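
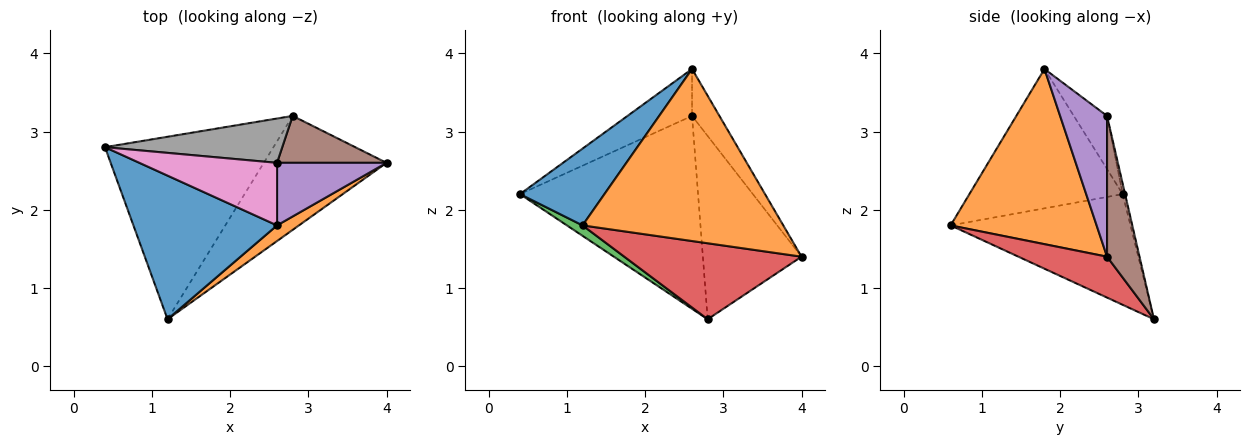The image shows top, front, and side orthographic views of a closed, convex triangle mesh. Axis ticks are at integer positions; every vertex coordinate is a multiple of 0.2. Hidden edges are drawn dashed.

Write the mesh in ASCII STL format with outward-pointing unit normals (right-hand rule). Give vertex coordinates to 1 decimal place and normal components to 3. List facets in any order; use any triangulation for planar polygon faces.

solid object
 facet normal -0.650 -0.358 0.670
  outer loop
   vertex 2.6 1.8 3.8
   vertex 0.4 2.8 2.2
   vertex 1.2 0.6 1.8
  endloop
 endfacet
 facet normal 0.587 -0.807 0.073
  outer loop
   vertex 2.6 1.8 3.8
   vertex 1.2 0.6 1.8
   vertex 4.0 2.6 1.4
  endloop
 endfacet
 facet normal -0.549 -0.048 -0.835
  outer loop
   vertex 2.8 3.2 0.6
   vertex 1.2 0.6 1.8
   vertex 0.4 2.8 2.2
  endloop
 endfacet
 facet normal 0.267 -0.535 -0.802
  outer loop
   vertex 2.8 3.2 0.6
   vertex 4.0 2.6 1.4
   vertex 1.2 0.6 1.8
  endloop
 endfacet
 facet normal 0.717 0.418 0.558
  outer loop
   vertex 2.6 2.6 3.2
   vertex 2.6 1.8 3.8
   vertex 4.0 2.6 1.4
  endloop
 endfacet
 facet normal 0.304 0.923 0.236
  outer loop
   vertex 2.6 2.6 3.2
   vertex 4.0 2.6 1.4
   vertex 2.8 3.2 0.6
  endloop
 endfacet
 facet normal -0.295 0.573 0.764
  outer loop
   vertex 2.6 2.6 3.2
   vertex 0.4 2.8 2.2
   vertex 2.6 1.8 3.8
  endloop
 endfacet
 facet normal -0.013 0.975 0.224
  outer loop
   vertex 2.6 2.6 3.2
   vertex 2.8 3.2 0.6
   vertex 0.4 2.8 2.2
  endloop
 endfacet
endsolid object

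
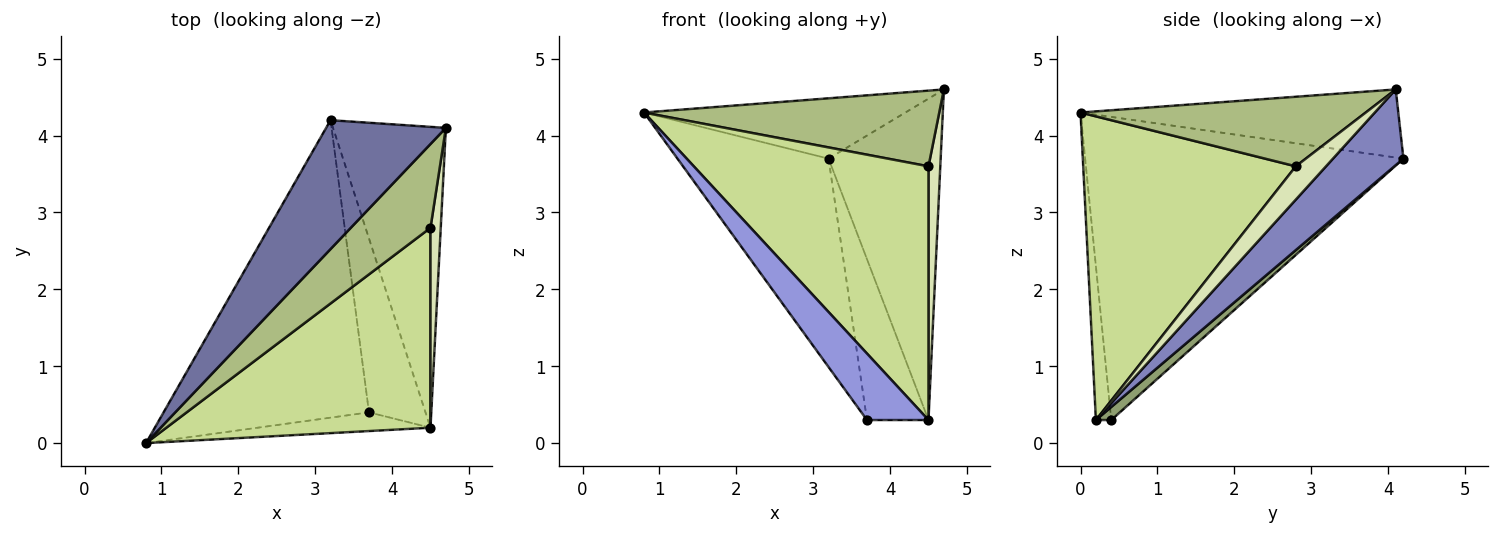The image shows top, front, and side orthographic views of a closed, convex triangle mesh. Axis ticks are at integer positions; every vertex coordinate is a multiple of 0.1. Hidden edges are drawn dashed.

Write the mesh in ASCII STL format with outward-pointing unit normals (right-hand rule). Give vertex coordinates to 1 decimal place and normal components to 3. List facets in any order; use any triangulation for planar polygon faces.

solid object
 facet normal -0.458 0.377 0.805
  outer loop
   vertex 3.2 4.2 3.7
   vertex 0.8 0.0 4.3
   vertex 4.7 4.1 4.6
  endloop
 endfacet
 facet normal 0.417 0.664 -0.621
  outer loop
   vertex 3.2 4.2 3.7
   vertex 4.7 4.1 4.6
   vertex 4.5 0.2 0.3
  endloop
 endfacet
 facet normal -0.234 -0.936 -0.263
  outer loop
   vertex 3.7 0.4 0.3
   vertex 4.5 0.2 0.3
   vertex 0.8 0.0 4.3
  endloop
 endfacet
 facet normal -0.771 0.366 -0.522
  outer loop
   vertex 3.7 0.4 0.3
   vertex 0.8 0.0 4.3
   vertex 3.2 4.2 3.7
  endloop
 endfacet
 facet normal 0.167 0.670 -0.724
  outer loop
   vertex 3.7 0.4 0.3
   vertex 3.2 4.2 3.7
   vertex 4.5 0.2 0.3
  endloop
 endfacet
 facet normal 0.544 -0.563 0.623
  outer loop
   vertex 4.5 2.8 3.6
   vertex 4.7 4.1 4.6
   vertex 0.8 0.0 4.3
  endloop
 endfacet
 facet normal 0.580 -0.640 0.504
  outer loop
   vertex 4.5 2.8 3.6
   vertex 0.8 0.0 4.3
   vertex 4.5 0.2 0.3
  endloop
 endfacet
 facet normal 0.895 -0.350 0.276
  outer loop
   vertex 4.5 2.8 3.6
   vertex 4.5 0.2 0.3
   vertex 4.7 4.1 4.6
  endloop
 endfacet
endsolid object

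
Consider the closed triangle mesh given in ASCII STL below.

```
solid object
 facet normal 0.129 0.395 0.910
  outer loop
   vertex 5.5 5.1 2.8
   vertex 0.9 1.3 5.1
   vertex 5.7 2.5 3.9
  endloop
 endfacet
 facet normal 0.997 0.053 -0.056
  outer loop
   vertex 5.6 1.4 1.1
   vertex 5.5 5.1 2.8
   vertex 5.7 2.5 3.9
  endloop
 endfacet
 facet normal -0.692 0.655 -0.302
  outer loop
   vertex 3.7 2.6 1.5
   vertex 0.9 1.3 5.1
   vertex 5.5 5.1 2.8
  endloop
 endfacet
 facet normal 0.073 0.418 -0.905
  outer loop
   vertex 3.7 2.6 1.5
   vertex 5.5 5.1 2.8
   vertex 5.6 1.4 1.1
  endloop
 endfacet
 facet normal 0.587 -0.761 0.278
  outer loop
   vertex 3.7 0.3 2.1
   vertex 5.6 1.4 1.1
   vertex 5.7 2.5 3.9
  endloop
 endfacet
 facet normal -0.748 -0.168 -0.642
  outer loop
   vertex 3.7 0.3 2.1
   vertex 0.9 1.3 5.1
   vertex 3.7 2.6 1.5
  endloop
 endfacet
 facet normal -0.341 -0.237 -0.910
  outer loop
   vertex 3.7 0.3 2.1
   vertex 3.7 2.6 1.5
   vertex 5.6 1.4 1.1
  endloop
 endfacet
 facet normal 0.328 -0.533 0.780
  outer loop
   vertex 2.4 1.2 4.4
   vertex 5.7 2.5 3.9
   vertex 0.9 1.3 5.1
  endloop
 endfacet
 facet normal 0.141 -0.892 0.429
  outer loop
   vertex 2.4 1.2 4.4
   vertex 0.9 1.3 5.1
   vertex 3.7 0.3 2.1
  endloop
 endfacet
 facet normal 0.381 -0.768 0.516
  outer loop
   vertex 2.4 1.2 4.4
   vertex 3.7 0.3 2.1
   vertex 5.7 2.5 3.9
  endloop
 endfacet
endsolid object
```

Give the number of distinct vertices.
7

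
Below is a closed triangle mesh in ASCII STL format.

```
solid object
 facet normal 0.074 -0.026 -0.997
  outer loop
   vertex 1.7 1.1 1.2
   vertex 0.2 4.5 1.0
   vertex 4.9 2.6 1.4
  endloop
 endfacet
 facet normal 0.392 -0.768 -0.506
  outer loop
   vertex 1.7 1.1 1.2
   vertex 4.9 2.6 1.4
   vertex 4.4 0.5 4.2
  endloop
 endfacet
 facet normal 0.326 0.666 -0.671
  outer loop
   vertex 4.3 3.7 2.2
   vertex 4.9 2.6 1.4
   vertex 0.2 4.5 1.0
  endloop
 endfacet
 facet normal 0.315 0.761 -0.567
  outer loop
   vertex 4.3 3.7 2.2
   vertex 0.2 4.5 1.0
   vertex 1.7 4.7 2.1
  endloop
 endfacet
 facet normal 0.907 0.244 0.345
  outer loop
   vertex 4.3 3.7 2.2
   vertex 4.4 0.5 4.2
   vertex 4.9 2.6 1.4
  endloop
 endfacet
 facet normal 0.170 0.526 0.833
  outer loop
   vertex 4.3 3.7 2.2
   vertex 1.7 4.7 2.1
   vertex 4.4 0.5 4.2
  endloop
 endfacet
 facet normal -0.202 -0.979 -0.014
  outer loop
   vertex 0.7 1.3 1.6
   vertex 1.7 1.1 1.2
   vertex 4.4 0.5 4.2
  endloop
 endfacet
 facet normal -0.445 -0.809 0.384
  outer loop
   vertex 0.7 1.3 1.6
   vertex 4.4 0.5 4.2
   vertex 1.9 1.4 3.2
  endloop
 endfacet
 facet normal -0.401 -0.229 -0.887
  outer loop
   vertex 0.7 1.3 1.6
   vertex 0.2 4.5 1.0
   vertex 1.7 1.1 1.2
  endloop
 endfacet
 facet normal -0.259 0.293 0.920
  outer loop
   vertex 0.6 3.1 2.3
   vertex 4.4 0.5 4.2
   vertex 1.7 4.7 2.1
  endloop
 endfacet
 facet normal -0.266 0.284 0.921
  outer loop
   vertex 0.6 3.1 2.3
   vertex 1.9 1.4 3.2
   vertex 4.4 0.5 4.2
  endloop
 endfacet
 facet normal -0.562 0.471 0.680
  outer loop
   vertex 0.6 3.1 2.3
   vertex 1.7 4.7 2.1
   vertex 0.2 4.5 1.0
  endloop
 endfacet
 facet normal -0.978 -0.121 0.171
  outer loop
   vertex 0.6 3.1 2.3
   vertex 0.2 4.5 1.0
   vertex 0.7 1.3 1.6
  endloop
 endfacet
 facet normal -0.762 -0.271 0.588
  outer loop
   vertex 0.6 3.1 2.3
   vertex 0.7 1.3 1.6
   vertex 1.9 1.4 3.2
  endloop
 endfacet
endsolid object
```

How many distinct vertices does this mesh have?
9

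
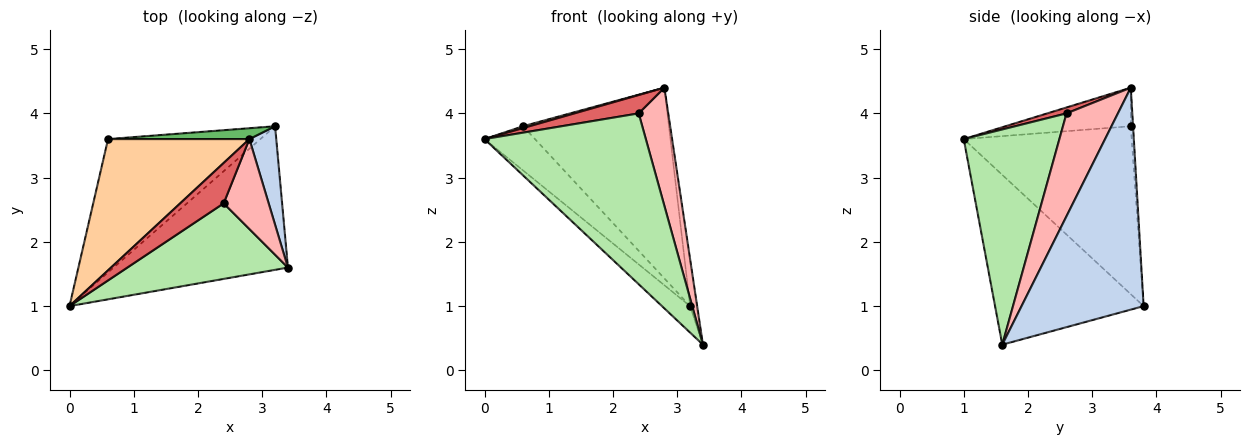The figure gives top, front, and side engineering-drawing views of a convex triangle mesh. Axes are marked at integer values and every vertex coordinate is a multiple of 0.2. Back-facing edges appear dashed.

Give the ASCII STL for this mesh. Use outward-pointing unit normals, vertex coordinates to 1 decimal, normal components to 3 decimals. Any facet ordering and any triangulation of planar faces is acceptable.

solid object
 facet normal -0.692 0.131 -0.710
  outer loop
   vertex 3.2 3.8 1.0
   vertex 3.4 1.6 0.4
   vertex 0.0 1.0 3.6
  endloop
 endfacet
 facet normal 0.991 0.057 0.120
  outer loop
   vertex 2.8 3.6 4.4
   vertex 3.4 1.6 0.4
   vertex 3.2 3.8 1.0
  endloop
 endfacet
 facet normal -0.723 0.217 -0.656
  outer loop
   vertex 0.6 3.6 3.8
   vertex 3.2 3.8 1.0
   vertex 0.0 1.0 3.6
  endloop
 endfacet
 facet normal -0.263 -0.013 0.965
  outer loop
   vertex 0.6 3.6 3.8
   vertex 0.0 1.0 3.6
   vertex 2.8 3.6 4.4
  endloop
 endfacet
 facet normal -0.016 0.998 0.057
  outer loop
   vertex 0.6 3.6 3.8
   vertex 2.8 3.6 4.4
   vertex 3.2 3.8 1.0
  endloop
 endfacet
 facet normal 0.477 -0.804 0.356
  outer loop
   vertex 2.4 2.6 4.0
   vertex 0.0 1.0 3.6
   vertex 3.4 1.6 0.4
  endloop
 endfacet
 facet normal 0.123 -0.411 0.903
  outer loop
   vertex 2.4 2.6 4.0
   vertex 2.8 3.6 4.4
   vertex 0.0 1.0 3.6
  endloop
 endfacet
 facet normal 0.811 -0.466 0.355
  outer loop
   vertex 2.4 2.6 4.0
   vertex 3.4 1.6 0.4
   vertex 2.8 3.6 4.4
  endloop
 endfacet
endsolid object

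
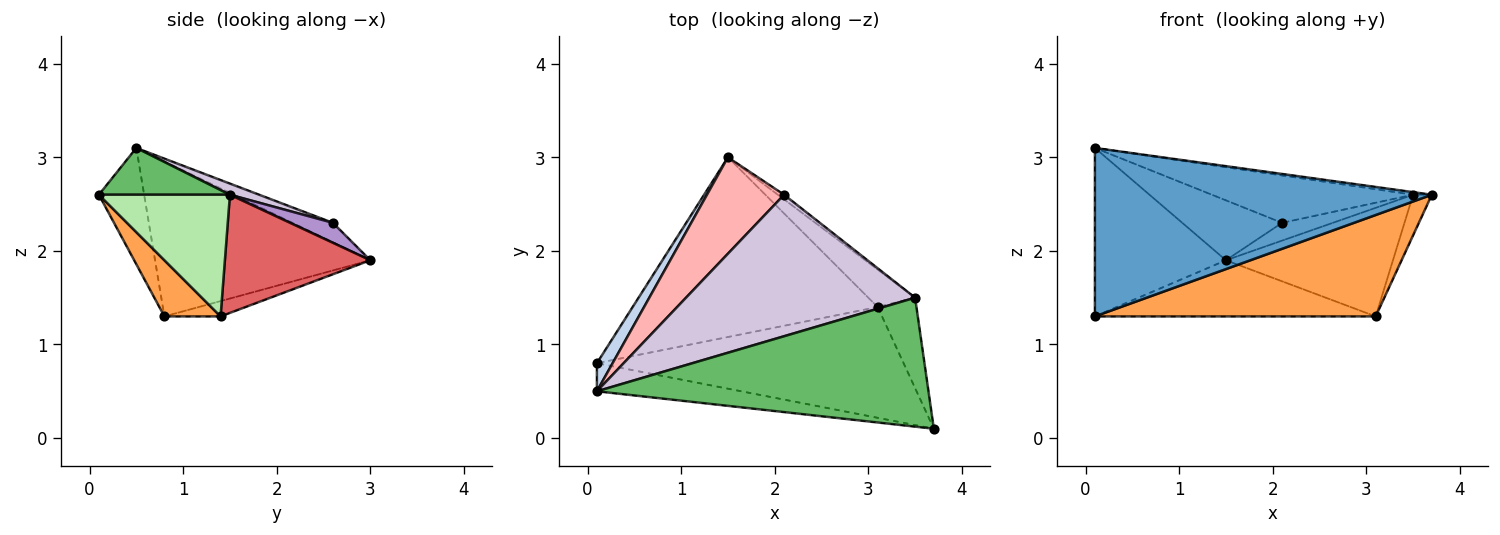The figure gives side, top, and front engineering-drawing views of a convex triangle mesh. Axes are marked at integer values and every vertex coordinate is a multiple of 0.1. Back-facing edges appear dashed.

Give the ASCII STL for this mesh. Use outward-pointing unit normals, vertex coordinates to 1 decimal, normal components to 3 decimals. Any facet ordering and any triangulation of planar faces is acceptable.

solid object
 facet normal -0.131 -0.978 -0.163
  outer loop
   vertex 0.1 0.5 3.1
   vertex 0.1 0.8 1.3
   vertex 3.7 0.1 2.6
  endloop
 endfacet
 facet normal -0.851 0.518 0.086
  outer loop
   vertex 0.1 0.5 3.1
   vertex 1.5 3.0 1.9
   vertex 0.1 0.8 1.3
  endloop
 endfacet
 facet normal 0.134 -0.669 -0.731
  outer loop
   vertex 3.1 1.4 1.3
   vertex 3.7 0.1 2.6
   vertex 0.1 0.8 1.3
  endloop
 endfacet
 facet normal -0.060 0.298 -0.953
  outer loop
   vertex 3.1 1.4 1.3
   vertex 0.1 0.8 1.3
   vertex 1.5 3.0 1.9
  endloop
 endfacet
 facet normal 0.140 0.020 0.990
  outer loop
   vertex 3.5 1.5 2.6
   vertex 0.1 0.5 3.1
   vertex 3.7 0.1 2.6
  endloop
 endfacet
 facet normal 0.944 0.135 -0.301
  outer loop
   vertex 3.5 1.5 2.6
   vertex 3.7 0.1 2.6
   vertex 3.1 1.4 1.3
  endloop
 endfacet
 facet normal 0.636 0.730 -0.252
  outer loop
   vertex 3.5 1.5 2.6
   vertex 3.1 1.4 1.3
   vertex 1.5 3.0 1.9
  endloop
 endfacet
 facet normal -0.210 0.516 0.831
  outer loop
   vertex 2.1 2.6 2.3
   vertex 1.5 3.0 1.9
   vertex 0.1 0.5 3.1
  endloop
 endfacet
 facet normal 0.631 0.750 -0.197
  outer loop
   vertex 2.1 2.6 2.3
   vertex 3.5 1.5 2.6
   vertex 1.5 3.0 1.9
  endloop
 endfacet
 facet normal 0.046 0.317 0.947
  outer loop
   vertex 2.1 2.6 2.3
   vertex 0.1 0.5 3.1
   vertex 3.5 1.5 2.6
  endloop
 endfacet
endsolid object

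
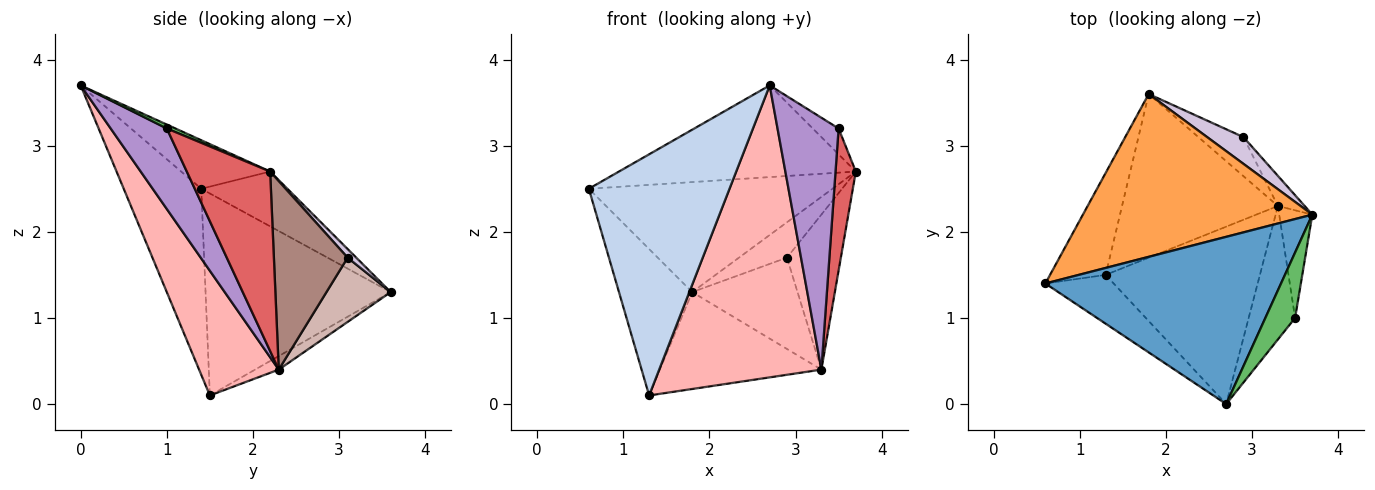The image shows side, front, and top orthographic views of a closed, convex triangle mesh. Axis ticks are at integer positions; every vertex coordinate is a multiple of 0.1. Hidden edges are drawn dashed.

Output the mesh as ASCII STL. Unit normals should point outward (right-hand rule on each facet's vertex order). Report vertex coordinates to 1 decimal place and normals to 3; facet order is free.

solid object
 facet normal -0.178 0.473 0.863
  outer loop
   vertex 2.7 0.0 3.7
   vertex 3.7 2.2 2.7
   vertex 0.6 1.4 2.5
  endloop
 endfacet
 facet normal -0.475 -0.862 -0.175
  outer loop
   vertex 1.3 1.5 0.1
   vertex 2.7 0.0 3.7
   vertex 0.6 1.4 2.5
  endloop
 endfacet
 facet normal -0.194 0.549 0.813
  outer loop
   vertex 1.8 3.6 1.3
   vertex 0.6 1.4 2.5
   vertex 3.7 2.2 2.7
  endloop
 endfacet
 facet normal -0.901 0.356 -0.248
  outer loop
   vertex 1.8 3.6 1.3
   vertex 1.3 1.5 0.1
   vertex 0.6 1.4 2.5
  endloop
 endfacet
 facet normal 0.121 0.364 0.923
  outer loop
   vertex 3.5 1.0 3.2
   vertex 3.7 2.2 2.7
   vertex 2.7 0.0 3.7
  endloop
 endfacet
 facet normal -0.075 0.508 -0.858
  outer loop
   vertex 3.3 2.3 0.4
   vertex 1.3 1.5 0.1
   vertex 1.8 3.6 1.3
  endloop
 endfacet
 facet normal 0.956 -0.233 -0.176
  outer loop
   vertex 3.3 2.3 0.4
   vertex 3.7 2.2 2.7
   vertex 3.5 1.0 3.2
  endloop
 endfacet
 facet normal 0.387 -0.788 -0.479
  outer loop
   vertex 3.3 2.3 0.4
   vertex 2.7 0.0 3.7
   vertex 1.3 1.5 0.1
  endloop
 endfacet
 facet normal 0.630 -0.686 -0.364
  outer loop
   vertex 3.3 2.3 0.4
   vertex 3.5 1.0 3.2
   vertex 2.7 0.0 3.7
  endloop
 endfacet
 facet normal 0.142 0.789 0.597
  outer loop
   vertex 2.9 3.1 1.7
   vertex 1.8 3.6 1.3
   vertex 3.7 2.2 2.7
  endloop
 endfacet
 facet normal 0.802 0.586 -0.114
  outer loop
   vertex 2.9 3.1 1.7
   vertex 3.7 2.2 2.7
   vertex 3.3 2.3 0.4
  endloop
 endfacet
 facet normal 0.489 0.802 -0.343
  outer loop
   vertex 2.9 3.1 1.7
   vertex 3.3 2.3 0.4
   vertex 1.8 3.6 1.3
  endloop
 endfacet
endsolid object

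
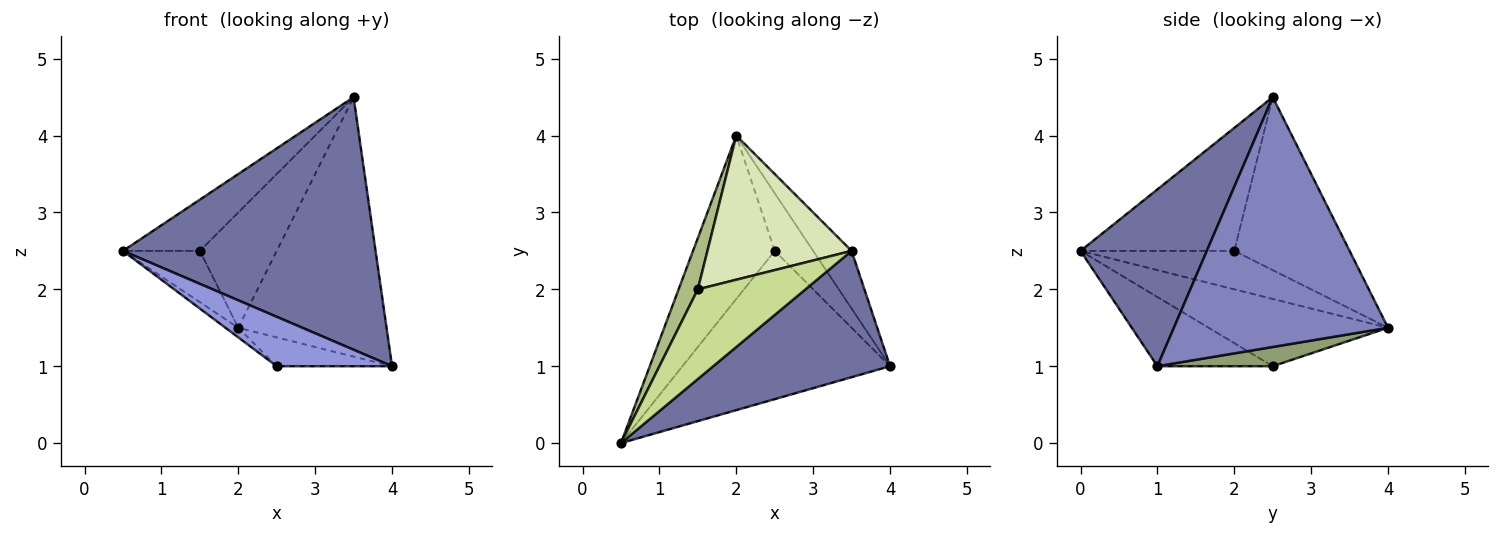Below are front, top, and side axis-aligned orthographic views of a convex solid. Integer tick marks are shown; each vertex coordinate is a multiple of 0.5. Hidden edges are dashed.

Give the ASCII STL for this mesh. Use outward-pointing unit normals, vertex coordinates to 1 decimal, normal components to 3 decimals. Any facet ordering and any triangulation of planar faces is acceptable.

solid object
 facet normal 0.408 -0.816 0.408
  outer loop
   vertex 3.5 2.5 4.5
   vertex 0.5 0.0 2.5
   vertex 4.0 1.0 1.0
  endloop
 endfacet
 facet normal 0.816 0.565 -0.125
  outer loop
   vertex 3.5 2.5 4.5
   vertex 4.0 1.0 1.0
   vertex 2.0 4.0 1.5
  endloop
 endfacet
 facet normal -0.302 -0.302 -0.905
  outer loop
   vertex 2.5 2.5 1.0
   vertex 4.0 1.0 1.0
   vertex 0.5 0.0 2.5
  endloop
 endfacet
 facet normal -0.635 0.045 -0.771
  outer loop
   vertex 2.5 2.5 1.0
   vertex 0.5 0.0 2.5
   vertex 2.0 4.0 1.5
  endloop
 endfacet
 facet normal 0.408 0.408 -0.816
  outer loop
   vertex 2.5 2.5 1.0
   vertex 2.0 4.0 1.5
   vertex 4.0 1.0 1.0
  endloop
 endfacet
 facet normal -0.816 0.408 0.408
  outer loop
   vertex 1.5 2.0 2.5
   vertex 2.0 4.0 1.5
   vertex 0.5 0.0 2.5
  endloop
 endfacet
 facet normal -0.704 0.352 0.616
  outer loop
   vertex 1.5 2.0 2.5
   vertex 0.5 0.0 2.5
   vertex 3.5 2.5 4.5
  endloop
 endfacet
 facet normal -0.684 0.456 0.570
  outer loop
   vertex 1.5 2.0 2.5
   vertex 3.5 2.5 4.5
   vertex 2.0 4.0 1.5
  endloop
 endfacet
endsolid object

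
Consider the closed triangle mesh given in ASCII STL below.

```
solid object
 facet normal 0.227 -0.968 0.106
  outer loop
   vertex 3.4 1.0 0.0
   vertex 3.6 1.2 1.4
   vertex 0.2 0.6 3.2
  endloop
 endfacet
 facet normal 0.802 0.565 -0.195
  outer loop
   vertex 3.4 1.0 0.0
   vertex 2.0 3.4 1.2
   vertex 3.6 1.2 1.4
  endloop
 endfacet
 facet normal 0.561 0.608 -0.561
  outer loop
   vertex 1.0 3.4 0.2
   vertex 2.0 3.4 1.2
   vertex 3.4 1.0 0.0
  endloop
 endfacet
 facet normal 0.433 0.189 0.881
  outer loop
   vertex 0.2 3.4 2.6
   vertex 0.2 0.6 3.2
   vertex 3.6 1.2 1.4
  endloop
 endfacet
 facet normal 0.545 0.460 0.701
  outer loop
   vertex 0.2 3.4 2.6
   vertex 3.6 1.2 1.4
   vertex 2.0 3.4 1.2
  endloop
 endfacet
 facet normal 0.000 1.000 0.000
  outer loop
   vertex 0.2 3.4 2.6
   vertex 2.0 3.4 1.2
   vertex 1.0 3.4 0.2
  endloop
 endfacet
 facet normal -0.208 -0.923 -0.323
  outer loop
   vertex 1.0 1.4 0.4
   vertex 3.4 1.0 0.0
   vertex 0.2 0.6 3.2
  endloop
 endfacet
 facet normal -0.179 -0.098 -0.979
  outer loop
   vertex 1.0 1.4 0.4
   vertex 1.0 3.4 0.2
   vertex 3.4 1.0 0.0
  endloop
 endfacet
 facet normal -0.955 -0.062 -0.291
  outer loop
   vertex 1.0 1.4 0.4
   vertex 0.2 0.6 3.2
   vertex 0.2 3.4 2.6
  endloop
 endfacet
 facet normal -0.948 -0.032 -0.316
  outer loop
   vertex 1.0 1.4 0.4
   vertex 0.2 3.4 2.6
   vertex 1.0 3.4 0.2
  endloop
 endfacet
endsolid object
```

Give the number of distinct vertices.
7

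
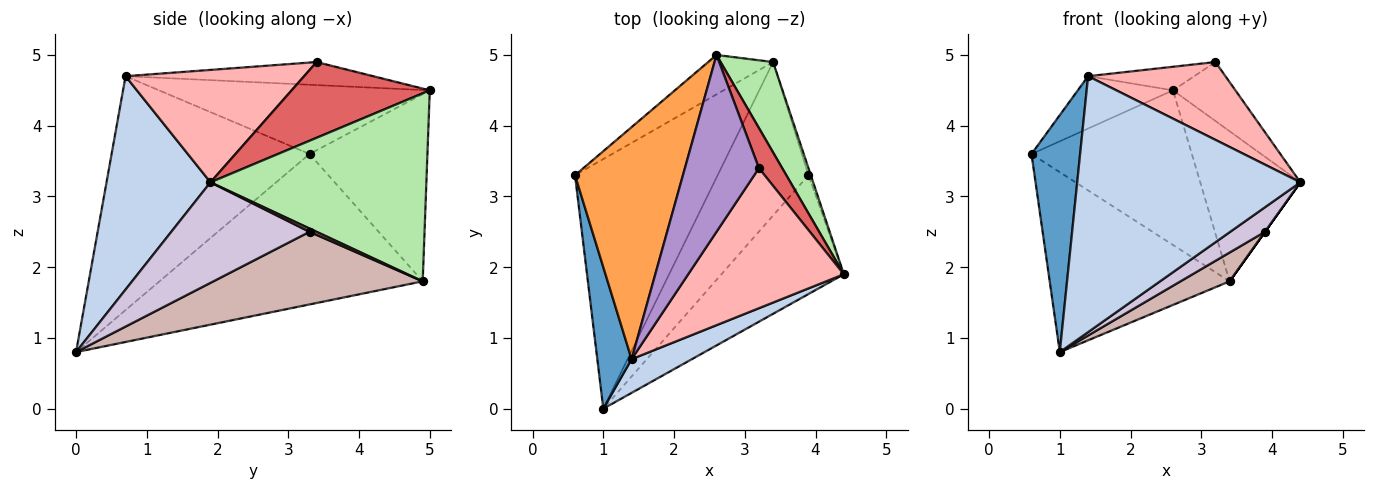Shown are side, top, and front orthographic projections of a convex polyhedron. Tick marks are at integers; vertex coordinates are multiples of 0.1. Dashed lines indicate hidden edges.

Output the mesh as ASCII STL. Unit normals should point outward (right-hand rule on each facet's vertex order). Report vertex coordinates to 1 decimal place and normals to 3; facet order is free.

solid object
 facet normal -0.961 -0.236 0.141
  outer loop
   vertex 1.4 0.7 4.7
   vertex 0.6 3.3 3.6
   vertex 1.0 0.0 0.8
  endloop
 endfacet
 facet normal 0.419 -0.900 0.119
  outer loop
   vertex 1.4 0.7 4.7
   vertex 1.0 0.0 0.8
   vertex 4.4 1.9 3.2
  endloop
 endfacet
 facet normal -0.531 0.187 0.827
  outer loop
   vertex 1.4 0.7 4.7
   vertex 2.6 5.0 4.5
   vertex 0.6 3.3 3.6
  endloop
 endfacet
 facet normal -0.650 0.444 -0.616
  outer loop
   vertex 3.4 4.9 1.8
   vertex 1.0 0.0 0.8
   vertex 0.6 3.3 3.6
  endloop
 endfacet
 facet normal -0.580 0.789 -0.201
  outer loop
   vertex 3.4 4.9 1.8
   vertex 0.6 3.3 3.6
   vertex 2.6 5.0 4.5
  endloop
 endfacet
 facet normal 0.879 0.408 0.245
  outer loop
   vertex 3.4 4.9 1.8
   vertex 2.6 5.0 4.5
   vertex 4.4 1.9 3.2
  endloop
 endfacet
 facet normal 0.878 0.396 0.270
  outer loop
   vertex 3.2 3.4 4.9
   vertex 4.4 1.9 3.2
   vertex 2.6 5.0 4.5
  endloop
 endfacet
 facet normal 0.534 -0.411 0.739
  outer loop
   vertex 3.2 3.4 4.9
   vertex 1.4 0.7 4.7
   vertex 4.4 1.9 3.2
  endloop
 endfacet
 facet normal -0.295 0.126 0.947
  outer loop
   vertex 3.2 3.4 4.9
   vertex 2.6 5.0 4.5
   vertex 1.4 0.7 4.7
  endloop
 endfacet
 facet normal 0.627 -0.158 -0.763
  outer loop
   vertex 3.9 3.3 2.5
   vertex 4.4 1.9 3.2
   vertex 1.0 0.0 0.8
  endloop
 endfacet
 facet normal 0.814 0.000 -0.581
  outer loop
   vertex 3.9 3.3 2.5
   vertex 3.4 4.9 1.8
   vertex 4.4 1.9 3.2
  endloop
 endfacet
 facet normal 0.618 -0.145 -0.773
  outer loop
   vertex 3.9 3.3 2.5
   vertex 1.0 0.0 0.8
   vertex 3.4 4.9 1.8
  endloop
 endfacet
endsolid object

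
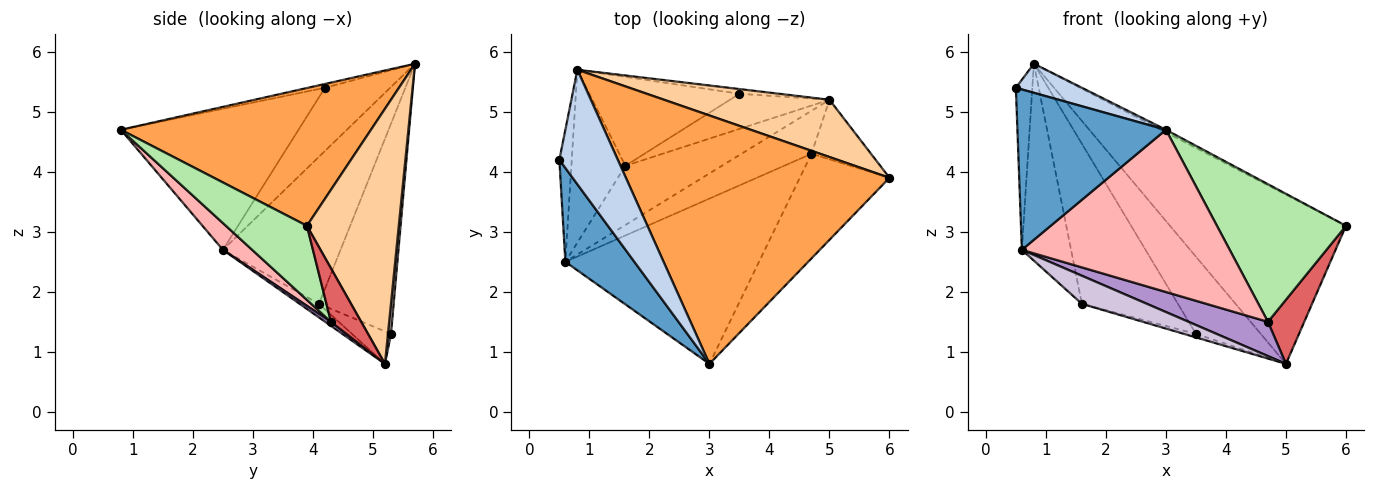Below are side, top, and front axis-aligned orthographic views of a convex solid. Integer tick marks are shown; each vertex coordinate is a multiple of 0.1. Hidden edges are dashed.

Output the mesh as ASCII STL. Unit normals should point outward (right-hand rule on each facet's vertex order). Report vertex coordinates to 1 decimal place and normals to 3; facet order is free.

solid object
 facet normal -0.718 -0.600 0.351
  outer loop
   vertex 0.6 2.5 2.7
   vertex 3.0 0.8 4.7
   vertex 0.5 4.2 5.4
  endloop
 endfacet
 facet normal -0.063 -0.245 0.967
  outer loop
   vertex 0.8 5.7 5.8
   vertex 0.5 4.2 5.4
   vertex 3.0 0.8 4.7
  endloop
 endfacet
 facet normal 0.463 0.009 0.886
  outer loop
   vertex 0.8 5.7 5.8
   vertex 3.0 0.8 4.7
   vertex 6.0 3.9 3.1
  endloop
 endfacet
 facet normal 0.443 0.849 0.287
  outer loop
   vertex 0.8 5.7 5.8
   vertex 6.0 3.9 3.1
   vertex 5.0 5.2 0.8
  endloop
 endfacet
 facet normal -0.953 0.240 -0.187
  outer loop
   vertex 0.8 5.7 5.8
   vertex 0.6 2.5 2.7
   vertex 0.5 4.2 5.4
  endloop
 endfacet
 facet normal 0.447 -0.712 -0.541
  outer loop
   vertex 4.7 4.3 1.5
   vertex 6.0 3.9 3.1
   vertex 3.0 0.8 4.7
  endloop
 endfacet
 facet normal 0.522 -0.625 -0.580
  outer loop
   vertex 4.7 4.3 1.5
   vertex 5.0 5.2 0.8
   vertex 6.0 3.9 3.1
  endloop
 endfacet
 facet normal 0.098 -0.697 -0.710
  outer loop
   vertex 4.7 4.3 1.5
   vertex 3.0 0.8 4.7
   vertex 0.6 2.5 2.7
  endloop
 endfacet
 facet normal 0.045 -0.623 -0.781
  outer loop
   vertex 4.7 4.3 1.5
   vertex 0.6 2.5 2.7
   vertex 5.0 5.2 0.8
  endloop
 endfacet
 facet normal -0.126 -0.425 -0.896
  outer loop
   vertex 1.6 4.1 1.8
   vertex 5.0 5.2 0.8
   vertex 0.6 2.5 2.7
  endloop
 endfacet
 facet normal -0.874 0.366 -0.321
  outer loop
   vertex 1.6 4.1 1.8
   vertex 0.6 2.5 2.7
   vertex 0.8 5.7 5.8
  endloop
 endfacet
 facet normal 0.046 0.997 -0.061
  outer loop
   vertex 3.5 5.3 1.3
   vertex 0.8 5.7 5.8
   vertex 5.0 5.2 0.8
  endloop
 endfacet
 facet normal -0.309 0.095 -0.946
  outer loop
   vertex 3.5 5.3 1.3
   vertex 5.0 5.2 0.8
   vertex 1.6 4.1 1.8
  endloop
 endfacet
 facet normal -0.562 0.723 -0.402
  outer loop
   vertex 3.5 5.3 1.3
   vertex 1.6 4.1 1.8
   vertex 0.8 5.7 5.8
  endloop
 endfacet
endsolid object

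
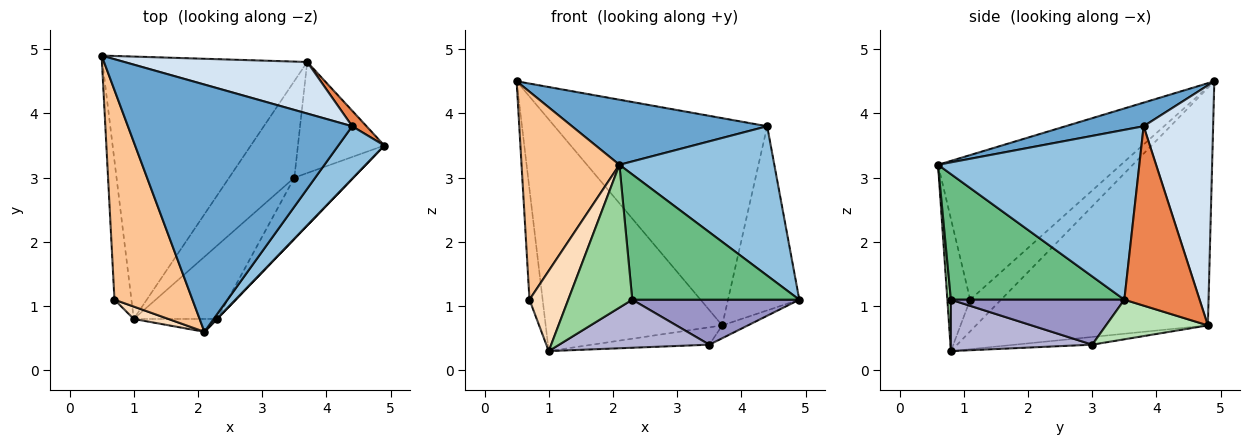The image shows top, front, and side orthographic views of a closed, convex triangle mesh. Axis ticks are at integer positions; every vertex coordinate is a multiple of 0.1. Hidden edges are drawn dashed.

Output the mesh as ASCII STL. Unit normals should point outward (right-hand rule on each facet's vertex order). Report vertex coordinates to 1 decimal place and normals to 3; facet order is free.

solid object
 facet normal 0.101 -0.253 0.962
  outer loop
   vertex 4.4 3.8 3.8
   vertex 0.5 4.9 4.5
   vertex 2.1 0.6 3.2
  endloop
 endfacet
 facet normal 0.775 -0.596 0.210
  outer loop
   vertex 4.4 3.8 3.8
   vertex 2.1 0.6 3.2
   vertex 4.9 3.5 1.1
  endloop
 endfacet
 facet normal -0.656 0.499 -0.566
  outer loop
   vertex 3.7 4.8 0.7
   vertex 1.0 0.8 0.3
   vertex 0.5 4.9 4.5
  endloop
 endfacet
 facet normal 0.302 0.925 0.230
  outer loop
   vertex 3.7 4.8 0.7
   vertex 0.5 4.9 4.5
   vertex 4.4 3.8 3.8
  endloop
 endfacet
 facet normal 0.725 0.687 0.058
  outer loop
   vertex 3.7 4.8 0.7
   vertex 4.4 3.8 3.8
   vertex 4.9 3.5 1.1
  endloop
 endfacet
 facet normal -0.826 0.351 -0.441
  outer loop
   vertex 0.7 1.1 1.1
   vertex 0.5 4.9 4.5
   vertex 1.0 0.8 0.3
  endloop
 endfacet
 facet normal -0.796 -0.426 0.429
  outer loop
   vertex 0.7 1.1 1.1
   vertex 2.1 0.6 3.2
   vertex 0.5 4.9 4.5
  endloop
 endfacet
 facet normal -0.503 -0.854 0.132
  outer loop
   vertex 0.7 1.1 1.1
   vertex 1.0 0.8 0.3
   vertex 2.1 0.6 3.2
  endloop
 endfacet
 facet normal 0.720 -0.694 0.003
  outer loop
   vertex 2.3 0.8 1.1
   vertex 4.9 3.5 1.1
   vertex 2.1 0.6 3.2
  endloop
 endfacet
 facet normal 0.055 -0.994 -0.089
  outer loop
   vertex 2.3 0.8 1.1
   vertex 2.1 0.6 3.2
   vertex 1.0 0.8 0.3
  endloop
 endfacet
 facet normal 0.415 0.105 -0.904
  outer loop
   vertex 3.5 3.0 0.4
   vertex 3.7 4.8 0.7
   vertex 4.9 3.5 1.1
  endloop
 endfacet
 facet normal -0.116 0.176 -0.978
  outer loop
   vertex 3.5 3.0 0.4
   vertex 1.0 0.8 0.3
   vertex 3.7 4.8 0.7
  endloop
 endfacet
 facet normal 0.523 -0.504 -0.687
  outer loop
   vertex 3.5 3.0 0.4
   vertex 4.9 3.5 1.1
   vertex 2.3 0.8 1.1
  endloop
 endfacet
 facet normal 0.458 -0.487 -0.744
  outer loop
   vertex 3.5 3.0 0.4
   vertex 2.3 0.8 1.1
   vertex 1.0 0.8 0.3
  endloop
 endfacet
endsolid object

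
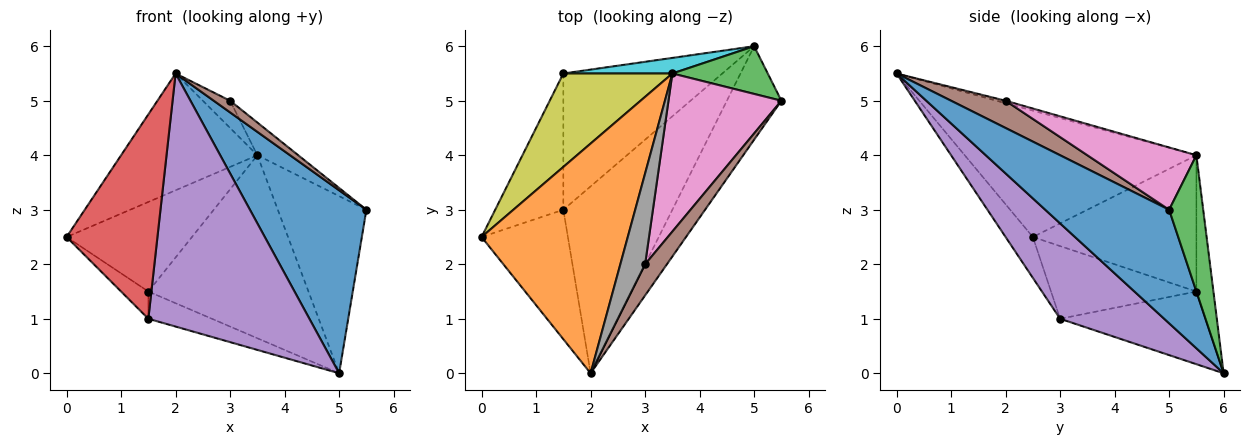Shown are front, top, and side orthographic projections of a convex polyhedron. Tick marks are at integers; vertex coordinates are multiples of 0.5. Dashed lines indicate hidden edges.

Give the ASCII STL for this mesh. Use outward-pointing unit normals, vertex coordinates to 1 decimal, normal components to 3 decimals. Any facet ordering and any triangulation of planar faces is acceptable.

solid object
 facet normal 0.688 -0.647 -0.330
  outer loop
   vertex 5.0 6.0 0.0
   vertex 5.5 5.0 3.0
   vertex 2.0 0.0 5.5
  endloop
 endfacet
 facet normal -0.610 0.359 0.706
  outer loop
   vertex 3.5 5.5 4.0
   vertex 0.0 2.5 2.5
   vertex 2.0 0.0 5.5
  endloop
 endfacet
 facet normal 0.348 0.905 0.244
  outer loop
   vertex 3.5 5.5 4.0
   vertex 5.5 5.0 3.0
   vertex 5.0 6.0 0.0
  endloop
 endfacet
 facet normal -0.246 -0.819 -0.519
  outer loop
   vertex 1.5 3.0 1.0
   vertex 2.0 0.0 5.5
   vertex 0.0 2.5 2.5
  endloop
 endfacet
 facet normal 0.461 -0.714 -0.527
  outer loop
   vertex 1.5 3.0 1.0
   vertex 5.0 6.0 0.0
   vertex 2.0 0.0 5.5
  endloop
 endfacet
 facet normal 0.760 -0.228 0.608
  outer loop
   vertex 3.0 2.0 5.0
   vertex 2.0 0.0 5.5
   vertex 5.5 5.0 3.0
  endloop
 endfacet
 facet normal 0.475 0.178 0.862
  outer loop
   vertex 3.0 2.0 5.0
   vertex 5.5 5.0 3.0
   vertex 3.5 5.5 4.0
  endloop
 endfacet
 facet normal -0.095 0.286 0.953
  outer loop
   vertex 3.0 2.0 5.0
   vertex 3.5 5.5 4.0
   vertex 2.0 0.0 5.5
  endloop
 endfacet
 facet normal -0.670 0.514 0.536
  outer loop
   vertex 1.5 5.5 1.5
   vertex 0.0 2.5 2.5
   vertex 3.5 5.5 4.0
  endloop
 endfacet
 facet normal -0.105 0.991 0.084
  outer loop
   vertex 1.5 5.5 1.5
   vertex 3.5 5.5 4.0
   vertex 5.0 6.0 0.0
  endloop
 endfacet
 facet normal -0.723 0.136 -0.678
  outer loop
   vertex 1.5 5.5 1.5
   vertex 1.5 3.0 1.0
   vertex 0.0 2.5 2.5
  endloop
 endfacet
 facet normal -0.409 0.179 -0.895
  outer loop
   vertex 1.5 5.5 1.5
   vertex 5.0 6.0 0.0
   vertex 1.5 3.0 1.0
  endloop
 endfacet
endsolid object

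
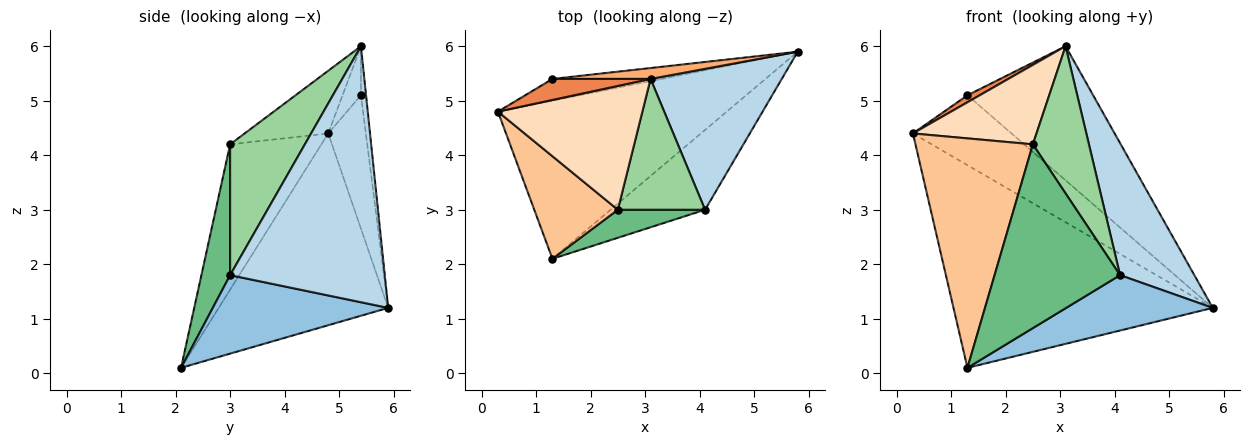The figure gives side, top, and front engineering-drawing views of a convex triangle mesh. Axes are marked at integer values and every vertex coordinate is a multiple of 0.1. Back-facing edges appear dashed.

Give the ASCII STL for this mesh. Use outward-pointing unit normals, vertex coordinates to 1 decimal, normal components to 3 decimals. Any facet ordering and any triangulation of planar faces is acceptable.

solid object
 facet normal -0.458 0.701 -0.547
  outer loop
   vertex 1.3 2.1 0.1
   vertex 0.3 4.8 4.4
   vertex 5.8 5.9 1.2
  endloop
 endfacet
 facet normal 0.563 -0.471 -0.679
  outer loop
   vertex 4.1 3.0 1.8
   vertex 1.3 2.1 0.1
   vertex 5.8 5.9 1.2
  endloop
 endfacet
 facet normal 0.818 -0.393 0.419
  outer loop
   vertex 4.1 3.0 1.8
   vertex 5.8 5.9 1.2
   vertex 3.1 5.4 6.0
  endloop
 endfacet
 facet normal -0.342 0.897 -0.280
  outer loop
   vertex 1.3 5.4 5.1
   vertex 5.8 5.9 1.2
   vertex 0.3 4.8 4.4
  endloop
 endfacet
 facet normal -0.429 -0.286 0.857
  outer loop
   vertex 1.3 5.4 5.1
   vertex 0.3 4.8 4.4
   vertex 3.1 5.4 6.0
  endloop
 endfacet
 facet normal -0.040 0.996 0.081
  outer loop
   vertex 1.3 5.4 5.1
   vertex 3.1 5.4 6.0
   vertex 5.8 5.9 1.2
  endloop
 endfacet
 facet normal -0.579 -0.744 0.333
  outer loop
   vertex 2.5 3.0 4.2
   vertex 0.3 4.8 4.4
   vertex 1.3 2.1 0.1
  endloop
 endfacet
 facet normal -0.343 -0.507 0.791
  outer loop
   vertex 2.5 3.0 4.2
   vertex 3.1 5.4 6.0
   vertex 0.3 4.8 4.4
  endloop
 endfacet
 facet normal 0.221 -0.964 0.147
  outer loop
   vertex 2.5 3.0 4.2
   vertex 1.3 2.1 0.1
   vertex 4.1 3.0 1.8
  endloop
 endfacet
 facet normal 0.706 -0.529 0.471
  outer loop
   vertex 2.5 3.0 4.2
   vertex 4.1 3.0 1.8
   vertex 3.1 5.4 6.0
  endloop
 endfacet
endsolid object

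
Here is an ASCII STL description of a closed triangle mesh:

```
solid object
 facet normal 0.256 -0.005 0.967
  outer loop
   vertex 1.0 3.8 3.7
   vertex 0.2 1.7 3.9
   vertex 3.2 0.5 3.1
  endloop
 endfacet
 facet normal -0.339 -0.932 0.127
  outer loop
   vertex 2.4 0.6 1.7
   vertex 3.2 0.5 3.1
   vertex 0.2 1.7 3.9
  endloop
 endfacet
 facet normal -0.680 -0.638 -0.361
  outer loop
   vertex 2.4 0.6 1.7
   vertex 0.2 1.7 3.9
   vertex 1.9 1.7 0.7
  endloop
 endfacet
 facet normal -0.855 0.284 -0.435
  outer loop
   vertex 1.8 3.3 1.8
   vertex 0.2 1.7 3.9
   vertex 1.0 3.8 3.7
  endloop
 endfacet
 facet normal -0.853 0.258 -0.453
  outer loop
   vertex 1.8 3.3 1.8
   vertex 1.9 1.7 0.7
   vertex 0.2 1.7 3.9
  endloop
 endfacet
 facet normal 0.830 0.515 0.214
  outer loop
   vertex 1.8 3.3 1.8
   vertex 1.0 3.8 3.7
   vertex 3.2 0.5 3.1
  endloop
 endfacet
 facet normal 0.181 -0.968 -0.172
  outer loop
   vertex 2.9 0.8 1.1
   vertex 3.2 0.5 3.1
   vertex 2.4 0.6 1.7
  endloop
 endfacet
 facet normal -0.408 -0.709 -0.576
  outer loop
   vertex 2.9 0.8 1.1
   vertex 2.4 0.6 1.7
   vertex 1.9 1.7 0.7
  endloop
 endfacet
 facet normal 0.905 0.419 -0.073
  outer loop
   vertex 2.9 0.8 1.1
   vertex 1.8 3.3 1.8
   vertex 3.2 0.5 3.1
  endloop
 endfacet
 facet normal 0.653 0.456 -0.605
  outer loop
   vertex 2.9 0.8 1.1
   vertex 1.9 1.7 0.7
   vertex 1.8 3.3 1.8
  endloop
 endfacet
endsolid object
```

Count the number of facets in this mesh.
10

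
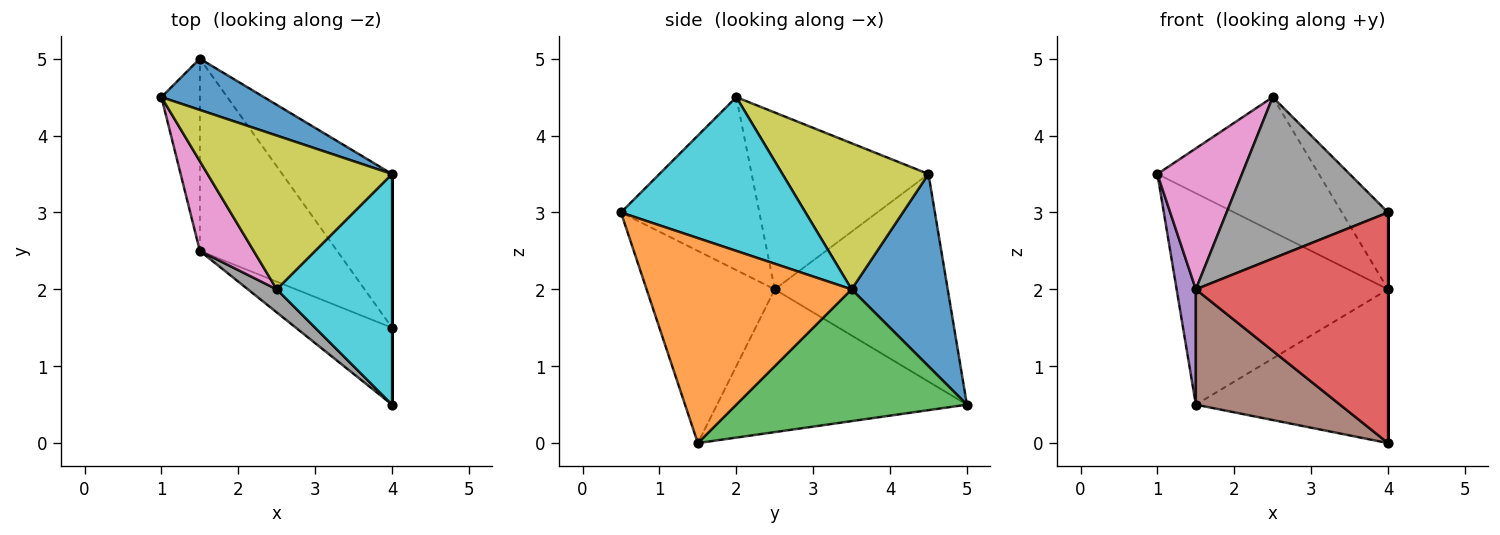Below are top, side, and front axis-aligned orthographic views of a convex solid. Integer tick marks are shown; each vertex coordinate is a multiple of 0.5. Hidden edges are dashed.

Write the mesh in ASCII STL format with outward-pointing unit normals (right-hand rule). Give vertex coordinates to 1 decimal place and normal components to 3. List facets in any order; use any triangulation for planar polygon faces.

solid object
 facet normal 0.404 0.889 0.216
  outer loop
   vertex 4.0 3.5 2.0
   vertex 1.5 5.0 0.5
   vertex 1.0 4.5 3.5
  endloop
 endfacet
 facet normal 1.000 0.000 0.000
  outer loop
   vertex 4.0 3.5 2.0
   vertex 4.0 0.5 3.0
   vertex 4.0 1.5 0.0
  endloop
 endfacet
 facet normal 0.647 0.539 -0.539
  outer loop
   vertex 4.0 3.5 2.0
   vertex 4.0 1.5 0.0
   vertex 1.5 5.0 0.5
  endloop
 endfacet
 facet normal -0.535 -0.802 -0.267
  outer loop
   vertex 1.5 2.5 2.0
   vertex 4.0 1.5 0.0
   vertex 4.0 0.5 3.0
  endloop
 endfacet
 facet normal -0.977 -0.109 -0.181
  outer loop
   vertex 1.5 2.5 2.0
   vertex 1.0 4.5 3.5
   vertex 1.5 5.0 0.5
  endloop
 endfacet
 facet normal -0.666 -0.384 -0.640
  outer loop
   vertex 1.5 2.5 2.0
   vertex 1.5 5.0 0.5
   vertex 4.0 1.5 0.0
  endloop
 endfacet
 facet normal -0.870 -0.416 0.265
  outer loop
   vertex 2.5 2.0 4.5
   vertex 1.0 4.5 3.5
   vertex 1.5 2.5 2.0
  endloop
 endfacet
 facet normal -0.647 -0.755 0.108
  outer loop
   vertex 2.5 2.0 4.5
   vertex 1.5 2.5 2.0
   vertex 4.0 0.5 3.0
  endloop
 endfacet
 facet normal 0.512 0.566 0.647
  outer loop
   vertex 2.5 2.0 4.5
   vertex 4.0 3.5 2.0
   vertex 1.0 4.5 3.5
  endloop
 endfacet
 facet normal 0.784 0.196 0.588
  outer loop
   vertex 2.5 2.0 4.5
   vertex 4.0 0.5 3.0
   vertex 4.0 3.5 2.0
  endloop
 endfacet
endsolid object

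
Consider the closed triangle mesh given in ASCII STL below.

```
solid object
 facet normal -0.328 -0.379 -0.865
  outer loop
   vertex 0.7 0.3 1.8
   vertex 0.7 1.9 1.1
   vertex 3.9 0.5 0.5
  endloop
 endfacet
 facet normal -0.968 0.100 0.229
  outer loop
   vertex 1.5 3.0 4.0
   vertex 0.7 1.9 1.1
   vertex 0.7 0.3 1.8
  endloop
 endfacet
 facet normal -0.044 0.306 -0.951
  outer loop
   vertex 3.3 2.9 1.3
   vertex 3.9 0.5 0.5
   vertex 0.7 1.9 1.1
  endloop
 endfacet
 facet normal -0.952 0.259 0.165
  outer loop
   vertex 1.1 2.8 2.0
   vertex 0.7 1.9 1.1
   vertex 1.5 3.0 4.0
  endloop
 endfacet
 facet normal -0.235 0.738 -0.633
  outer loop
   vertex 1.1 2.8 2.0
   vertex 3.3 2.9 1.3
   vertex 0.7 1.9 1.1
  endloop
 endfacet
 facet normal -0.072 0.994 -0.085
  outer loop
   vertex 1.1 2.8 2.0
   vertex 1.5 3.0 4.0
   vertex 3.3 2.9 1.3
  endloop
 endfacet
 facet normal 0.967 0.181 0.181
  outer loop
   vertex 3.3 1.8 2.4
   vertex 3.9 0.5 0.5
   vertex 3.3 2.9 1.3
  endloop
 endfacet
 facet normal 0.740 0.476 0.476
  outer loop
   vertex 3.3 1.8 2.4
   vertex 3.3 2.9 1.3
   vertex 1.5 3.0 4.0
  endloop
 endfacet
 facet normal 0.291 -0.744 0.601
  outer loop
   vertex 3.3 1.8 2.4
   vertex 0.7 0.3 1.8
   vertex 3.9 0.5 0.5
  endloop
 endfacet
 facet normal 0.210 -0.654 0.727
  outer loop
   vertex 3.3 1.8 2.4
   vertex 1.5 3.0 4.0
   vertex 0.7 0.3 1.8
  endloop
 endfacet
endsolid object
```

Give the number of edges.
15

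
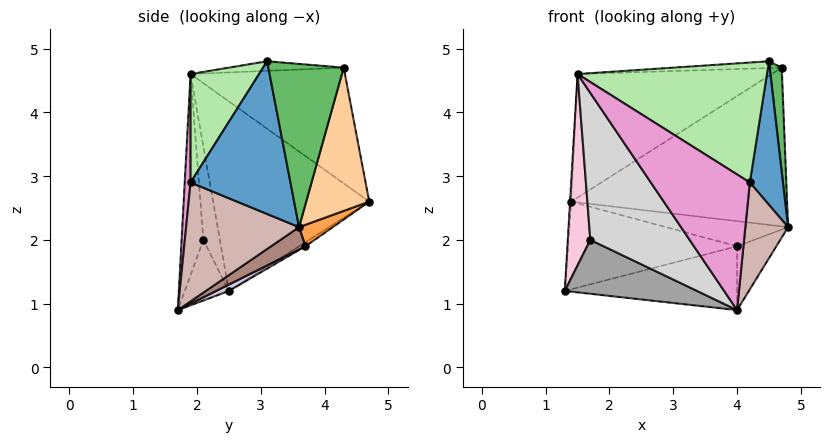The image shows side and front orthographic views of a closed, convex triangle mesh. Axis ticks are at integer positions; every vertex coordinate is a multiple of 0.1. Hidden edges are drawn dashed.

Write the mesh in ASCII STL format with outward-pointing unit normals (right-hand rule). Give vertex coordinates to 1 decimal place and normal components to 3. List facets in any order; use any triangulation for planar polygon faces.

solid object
 facet normal 0.948 -0.314 0.049
  outer loop
   vertex 4.2 1.9 2.9
   vertex 4.8 3.6 2.2
   vertex 4.5 3.1 4.8
  endloop
 endfacet
 facet normal -0.020 0.537 -0.843
  outer loop
   vertex 4.0 3.7 1.9
   vertex 1.3 2.5 1.2
   vertex 1.4 4.7 2.6
  endloop
 endfacet
 facet normal 0.248 0.899 -0.362
  outer loop
   vertex 4.0 3.7 1.9
   vertex 1.4 4.7 2.6
   vertex 4.8 3.6 2.2
  endloop
 endfacet
 facet normal 0.271 0.930 -0.249
  outer loop
   vertex 4.7 4.3 4.7
   vertex 4.8 3.6 2.2
   vertex 1.4 4.7 2.6
  endloop
 endfacet
 facet normal 0.984 -0.157 0.083
  outer loop
   vertex 4.7 4.3 4.7
   vertex 4.5 3.1 4.8
   vertex 4.8 3.6 2.2
  endloop
 endfacet
 facet normal 0.299 -0.827 0.475
  outer loop
   vertex 1.5 1.9 4.6
   vertex 4.2 1.9 2.9
   vertex 4.5 3.1 4.8
  endloop
 endfacet
 facet normal -0.998 0.007 0.060
  outer loop
   vertex 1.5 1.9 4.6
   vertex 1.4 4.7 2.6
   vertex 1.3 2.5 1.2
  endloop
 endfacet
 facet normal -0.413 0.520 0.748
  outer loop
   vertex 1.5 1.9 4.6
   vertex 4.7 4.3 4.7
   vertex 1.4 4.7 2.6
  endloop
 endfacet
 facet normal -0.106 0.100 0.989
  outer loop
   vertex 1.5 1.9 4.6
   vertex 4.5 3.1 4.8
   vertex 4.7 4.3 4.7
  endloop
 endfacet
 facet normal 0.033 0.447 -0.894
  outer loop
   vertex 4.0 1.7 0.9
   vertex 1.3 2.5 1.2
   vertex 4.0 3.7 1.9
  endloop
 endfacet
 facet normal 0.364 0.416 -0.833
  outer loop
   vertex 4.0 1.7 0.9
   vertex 4.0 3.7 1.9
   vertex 4.8 3.6 2.2
  endloop
 endfacet
 facet normal 0.934 -0.353 -0.058
  outer loop
   vertex 4.0 1.7 0.9
   vertex 4.8 3.6 2.2
   vertex 4.2 1.9 2.9
  endloop
 endfacet
 facet normal 0.059 -0.994 0.094
  outer loop
   vertex 4.0 1.7 0.9
   vertex 4.2 1.9 2.9
   vertex 1.5 1.9 4.6
  endloop
 endfacet
 facet normal -0.588 -0.802 -0.107
  outer loop
   vertex 1.7 2.1 2.0
   vertex 1.5 1.9 4.6
   vertex 1.3 2.5 1.2
  endloop
 endfacet
 facet normal -0.302 -0.905 -0.302
  outer loop
   vertex 1.7 2.1 2.0
   vertex 1.3 2.5 1.2
   vertex 4.0 1.7 0.9
  endloop
 endfacet
 facet normal -0.213 -0.973 -0.091
  outer loop
   vertex 1.7 2.1 2.0
   vertex 4.0 1.7 0.9
   vertex 1.5 1.9 4.6
  endloop
 endfacet
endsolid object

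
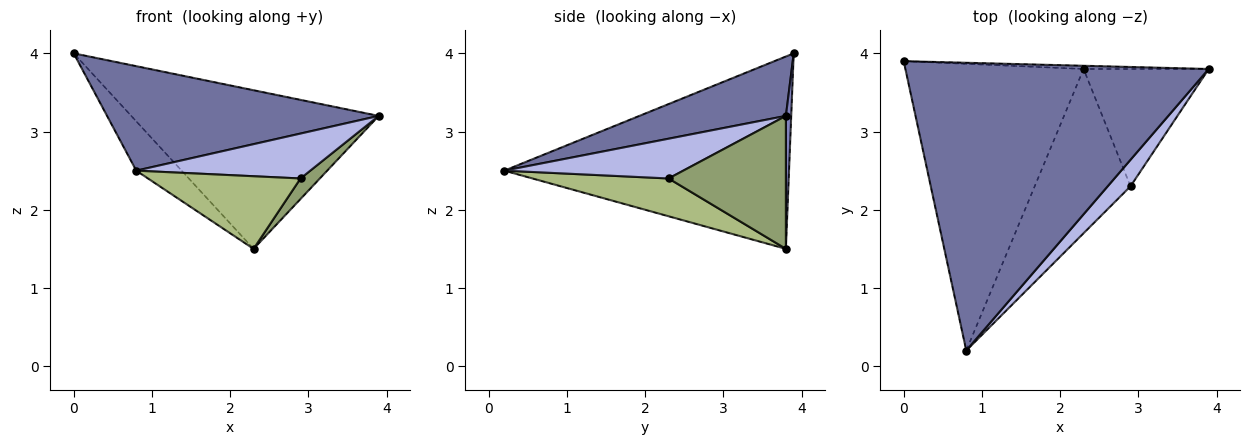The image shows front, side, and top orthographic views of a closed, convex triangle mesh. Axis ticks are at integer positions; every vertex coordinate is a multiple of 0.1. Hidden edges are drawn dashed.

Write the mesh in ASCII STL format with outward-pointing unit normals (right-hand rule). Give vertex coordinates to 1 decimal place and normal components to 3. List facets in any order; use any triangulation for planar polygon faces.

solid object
 facet normal 0.181 -0.336 0.924
  outer loop
   vertex 0.8 0.2 2.5
   vertex 3.9 3.8 3.2
   vertex 0.0 3.9 4.0
  endloop
 endfacet
 facet normal 0.021 1.000 -0.020
  outer loop
   vertex 2.3 3.8 1.5
   vertex 0.0 3.9 4.0
   vertex 3.9 3.8 3.2
  endloop
 endfacet
 facet normal -0.729 0.116 -0.675
  outer loop
   vertex 2.3 3.8 1.5
   vertex 0.8 0.2 2.5
   vertex 0.0 3.9 4.0
  endloop
 endfacet
 facet normal 0.663 -0.645 0.380
  outer loop
   vertex 2.9 2.3 2.4
   vertex 3.9 3.8 3.2
   vertex 0.8 0.2 2.5
  endloop
 endfacet
 facet normal 0.723 -0.119 -0.680
  outer loop
   vertex 2.9 2.3 2.4
   vertex 2.3 3.8 1.5
   vertex 3.9 3.8 3.2
  endloop
 endfacet
 facet normal 0.339 -0.380 -0.860
  outer loop
   vertex 2.9 2.3 2.4
   vertex 0.8 0.2 2.5
   vertex 2.3 3.8 1.5
  endloop
 endfacet
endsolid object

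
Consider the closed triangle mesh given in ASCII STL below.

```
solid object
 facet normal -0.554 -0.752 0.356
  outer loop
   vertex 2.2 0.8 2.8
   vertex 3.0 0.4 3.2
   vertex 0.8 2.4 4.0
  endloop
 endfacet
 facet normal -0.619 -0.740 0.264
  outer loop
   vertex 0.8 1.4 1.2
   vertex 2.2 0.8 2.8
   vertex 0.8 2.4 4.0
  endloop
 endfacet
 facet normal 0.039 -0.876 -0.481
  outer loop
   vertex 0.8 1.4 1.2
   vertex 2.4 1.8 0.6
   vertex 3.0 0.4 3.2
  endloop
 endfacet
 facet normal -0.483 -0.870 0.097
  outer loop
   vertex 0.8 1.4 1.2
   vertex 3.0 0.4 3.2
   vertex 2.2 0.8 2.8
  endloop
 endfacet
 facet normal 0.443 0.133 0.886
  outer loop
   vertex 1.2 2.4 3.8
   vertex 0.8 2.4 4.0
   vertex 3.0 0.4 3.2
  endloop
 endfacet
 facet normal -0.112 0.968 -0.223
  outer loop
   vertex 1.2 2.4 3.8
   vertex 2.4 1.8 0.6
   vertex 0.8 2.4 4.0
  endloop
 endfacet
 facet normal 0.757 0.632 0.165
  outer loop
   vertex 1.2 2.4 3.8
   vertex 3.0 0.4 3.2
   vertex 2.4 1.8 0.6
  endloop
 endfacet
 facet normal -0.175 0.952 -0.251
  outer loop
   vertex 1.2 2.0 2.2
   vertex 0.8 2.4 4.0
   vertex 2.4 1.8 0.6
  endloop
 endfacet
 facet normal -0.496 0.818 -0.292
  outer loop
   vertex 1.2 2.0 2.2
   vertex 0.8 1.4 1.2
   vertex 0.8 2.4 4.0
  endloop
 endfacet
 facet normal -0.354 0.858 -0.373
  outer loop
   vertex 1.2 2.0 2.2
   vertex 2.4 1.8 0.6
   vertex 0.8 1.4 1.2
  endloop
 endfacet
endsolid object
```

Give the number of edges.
15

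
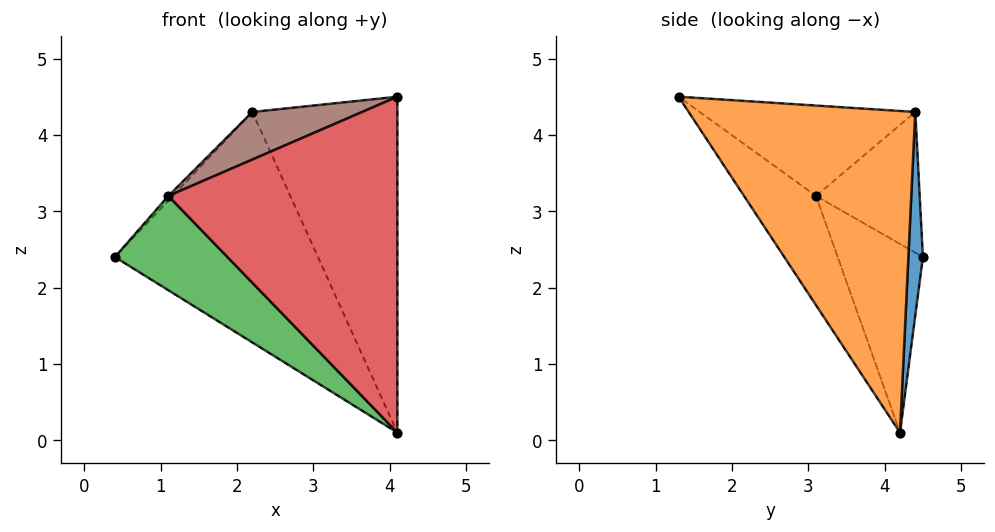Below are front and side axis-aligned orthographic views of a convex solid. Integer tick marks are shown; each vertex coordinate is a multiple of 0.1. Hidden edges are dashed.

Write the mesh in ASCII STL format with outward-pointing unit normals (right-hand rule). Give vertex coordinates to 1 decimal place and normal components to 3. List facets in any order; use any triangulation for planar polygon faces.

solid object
 facet normal 0.071 0.997 -0.015
  outer loop
   vertex 2.2 4.4 4.3
   vertex 4.1 4.2 0.1
   vertex 0.4 4.5 2.4
  endloop
 endfacet
 facet normal 0.794 0.508 0.335
  outer loop
   vertex 2.2 4.4 4.3
   vertex 4.1 1.3 4.5
   vertex 4.1 4.2 0.1
  endloop
 endfacet
 facet normal -0.456 -0.602 -0.655
  outer loop
   vertex 1.1 3.1 3.2
   vertex 0.4 4.5 2.4
   vertex 4.1 4.2 0.1
  endloop
 endfacet
 facet normal -0.254 -0.808 -0.532
  outer loop
   vertex 1.1 3.1 3.2
   vertex 4.1 4.2 0.1
   vertex 4.1 1.3 4.5
  endloop
 endfacet
 facet normal -0.725 0.031 0.688
  outer loop
   vertex 1.1 3.1 3.2
   vertex 2.2 4.4 4.3
   vertex 0.4 4.5 2.4
  endloop
 endfacet
 facet normal -0.511 -0.260 0.819
  outer loop
   vertex 1.1 3.1 3.2
   vertex 4.1 1.3 4.5
   vertex 2.2 4.4 4.3
  endloop
 endfacet
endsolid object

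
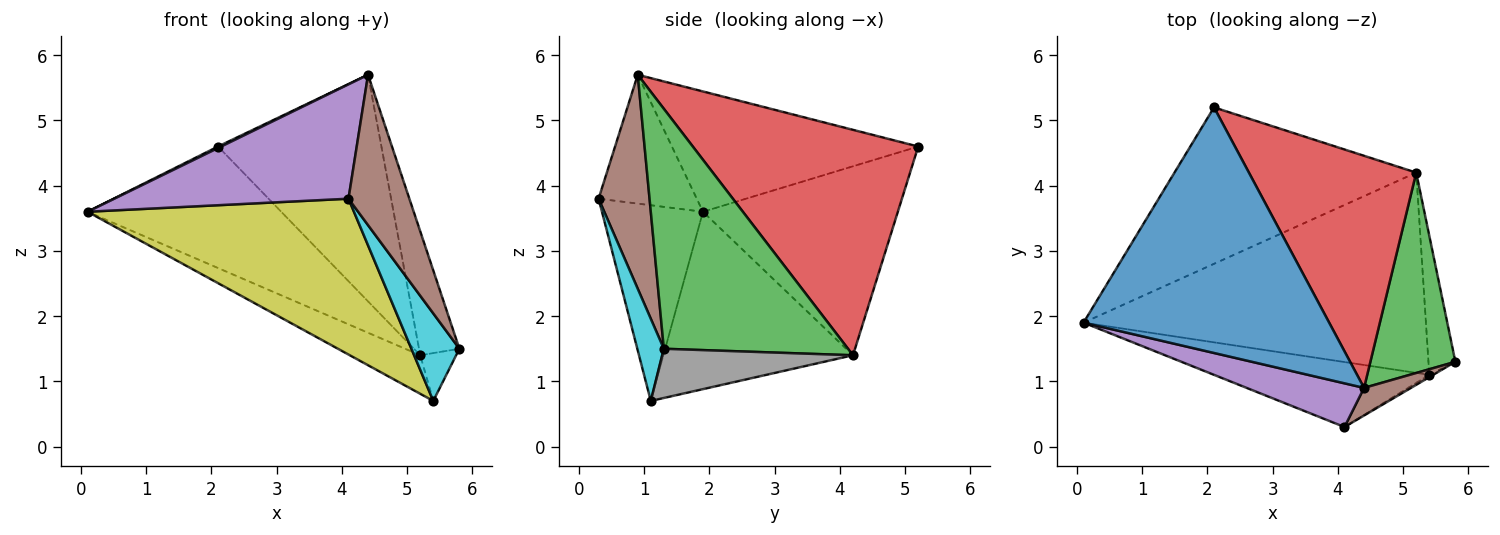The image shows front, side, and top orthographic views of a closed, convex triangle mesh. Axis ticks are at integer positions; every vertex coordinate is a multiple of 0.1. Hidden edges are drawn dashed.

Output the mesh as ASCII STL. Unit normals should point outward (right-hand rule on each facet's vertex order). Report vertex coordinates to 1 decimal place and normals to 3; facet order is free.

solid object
 facet normal -0.440 -0.006 0.898
  outer loop
   vertex 4.4 0.9 5.7
   vertex 2.1 5.2 4.6
   vertex 0.1 1.9 3.6
  endloop
 endfacet
 facet normal -0.525 0.522 -0.672
  outer loop
   vertex 5.2 4.2 1.4
   vertex 0.1 1.9 3.6
   vertex 2.1 5.2 4.6
  endloop
 endfacet
 facet normal 0.923 0.202 0.327
  outer loop
   vertex 5.2 4.2 1.4
   vertex 4.4 0.9 5.7
   vertex 5.8 1.3 1.5
  endloop
 endfacet
 facet normal 0.694 0.503 0.515
  outer loop
   vertex 5.2 4.2 1.4
   vertex 2.1 5.2 4.6
   vertex 4.4 0.9 5.7
  endloop
 endfacet
 facet normal -0.365 -0.870 0.332
  outer loop
   vertex 4.1 0.3 3.8
   vertex 4.4 0.9 5.7
   vertex 0.1 1.9 3.6
  endloop
 endfacet
 facet normal 0.635 -0.759 0.139
  outer loop
   vertex 4.1 0.3 3.8
   vertex 5.8 1.3 1.5
   vertex 4.4 0.9 5.7
  endloop
 endfacet
 facet normal -0.453 0.168 -0.875
  outer loop
   vertex 5.4 1.1 0.7
   vertex 0.1 1.9 3.6
   vertex 5.2 4.2 1.4
  endloop
 endfacet
 facet normal 0.866 0.163 -0.474
  outer loop
   vertex 5.4 1.1 0.7
   vertex 5.2 4.2 1.4
   vertex 5.8 1.3 1.5
  endloop
 endfacet
 facet normal -0.330 -0.871 -0.363
  outer loop
   vertex 5.4 1.1 0.7
   vertex 4.1 0.3 3.8
   vertex 0.1 1.9 3.6
  endloop
 endfacet
 facet normal 0.484 -0.875 -0.023
  outer loop
   vertex 5.4 1.1 0.7
   vertex 5.8 1.3 1.5
   vertex 4.1 0.3 3.8
  endloop
 endfacet
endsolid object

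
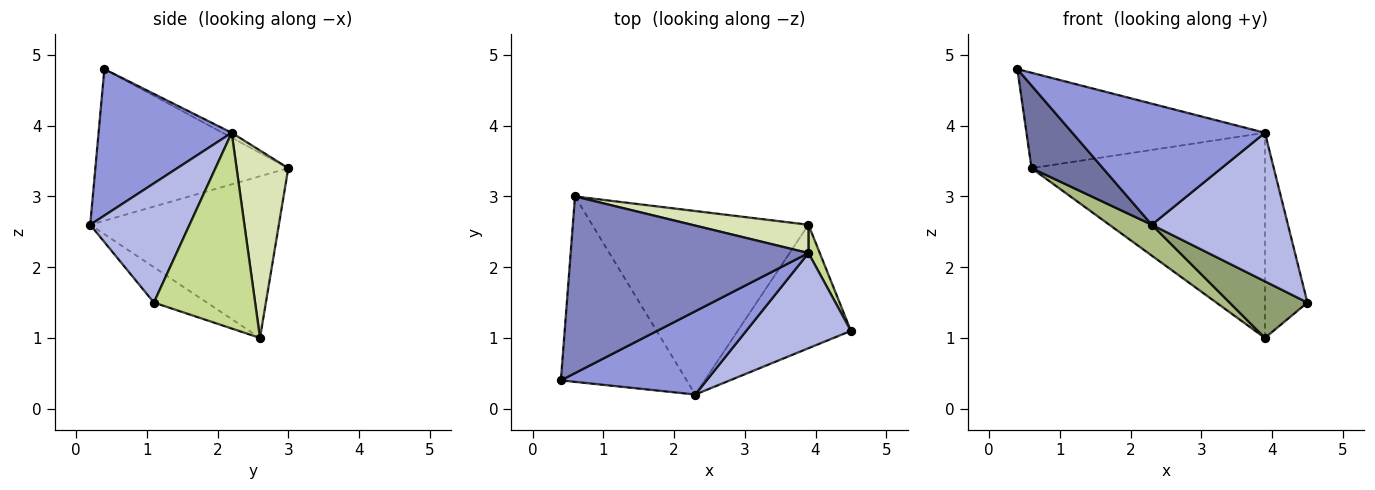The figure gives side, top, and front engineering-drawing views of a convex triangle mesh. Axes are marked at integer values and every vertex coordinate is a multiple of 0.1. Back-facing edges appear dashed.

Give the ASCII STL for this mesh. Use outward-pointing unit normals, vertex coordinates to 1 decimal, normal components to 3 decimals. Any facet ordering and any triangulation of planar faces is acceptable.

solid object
 facet normal -0.740 -0.274 -0.614
  outer loop
   vertex 2.3 0.2 2.6
   vertex 0.4 0.4 4.8
   vertex 0.6 3.0 3.4
  endloop
 endfacet
 facet normal -0.018 0.475 0.880
  outer loop
   vertex 3.9 2.2 3.9
   vertex 0.6 3.0 3.4
   vertex 0.4 0.4 4.8
  endloop
 endfacet
 facet normal 0.495 -0.716 0.492
  outer loop
   vertex 3.9 2.2 3.9
   vertex 0.4 0.4 4.8
   vertex 2.3 0.2 2.6
  endloop
 endfacet
 facet normal 0.523 -0.717 0.460
  outer loop
   vertex 3.9 2.2 3.9
   vertex 2.3 0.2 2.6
   vertex 4.5 1.1 1.5
  endloop
 endfacet
 facet normal -0.273 -0.401 -0.874
  outer loop
   vertex 3.9 2.6 1.0
   vertex 4.5 1.1 1.5
   vertex 2.3 0.2 2.6
  endloop
 endfacet
 facet normal -0.593 -0.134 -0.794
  outer loop
   vertex 3.9 2.6 1.0
   vertex 2.3 0.2 2.6
   vertex 0.6 3.0 3.4
  endloop
 endfacet
 facet normal 0.921 0.386 0.053
  outer loop
   vertex 3.9 2.6 1.0
   vertex 3.9 2.2 3.9
   vertex 4.5 1.1 1.5
  endloop
 endfacet
 facet normal 0.214 0.968 0.133
  outer loop
   vertex 3.9 2.6 1.0
   vertex 0.6 3.0 3.4
   vertex 3.9 2.2 3.9
  endloop
 endfacet
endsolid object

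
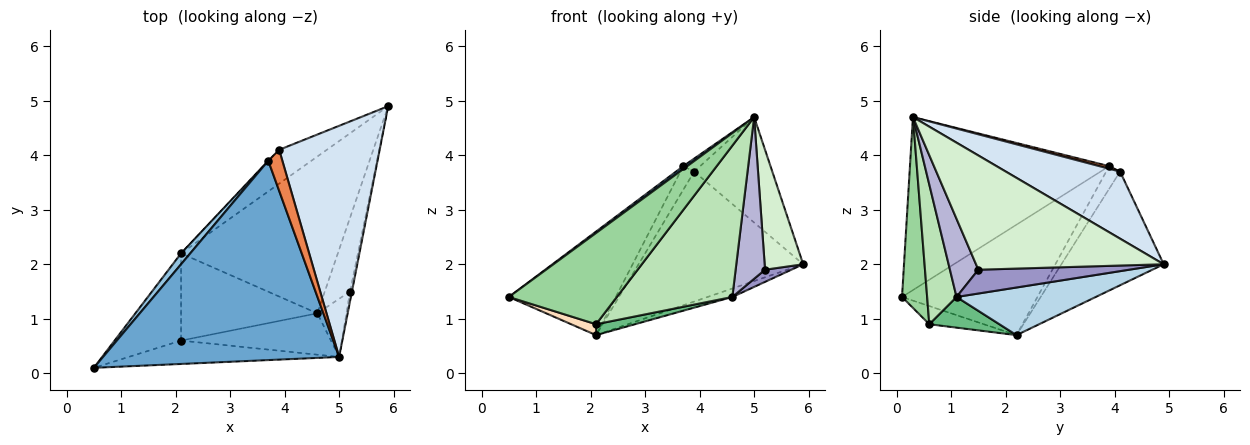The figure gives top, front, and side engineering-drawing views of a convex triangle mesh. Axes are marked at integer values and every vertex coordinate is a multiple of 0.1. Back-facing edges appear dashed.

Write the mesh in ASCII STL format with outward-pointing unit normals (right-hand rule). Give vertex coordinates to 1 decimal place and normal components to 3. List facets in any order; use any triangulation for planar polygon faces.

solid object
 facet normal -0.591 -0.012 0.807
  outer loop
   vertex 3.7 3.9 3.8
   vertex 0.5 0.1 1.4
   vertex 5.0 0.3 4.7
  endloop
 endfacet
 facet normal -0.783 0.618 0.065
  outer loop
   vertex 3.7 3.9 3.8
   vertex 2.1 2.2 0.7
   vertex 0.5 0.1 1.4
  endloop
 endfacet
 facet normal 0.290 0.052 -0.956
  outer loop
   vertex 4.6 1.1 1.4
   vertex 2.1 2.2 0.7
   vertex 5.9 4.9 2.0
  endloop
 endfacet
 facet normal 0.519 0.355 0.778
  outer loop
   vertex 3.9 4.1 3.7
   vertex 5.0 0.3 4.7
   vertex 5.9 4.9 2.0
  endloop
 endfacet
 facet normal 0.172 0.297 0.939
  outer loop
   vertex 3.9 4.1 3.7
   vertex 3.7 3.9 3.8
   vertex 5.0 0.3 4.7
  endloop
 endfacet
 facet normal -0.515 0.829 -0.216
  outer loop
   vertex 3.9 4.1 3.7
   vertex 5.9 4.9 2.0
   vertex 2.1 2.2 0.7
  endloop
 endfacet
 facet normal -0.711 0.702 -0.018
  outer loop
   vertex 3.9 4.1 3.7
   vertex 2.1 2.2 0.7
   vertex 3.7 3.9 3.8
  endloop
 endfacet
 facet normal -0.262 -0.120 -0.958
  outer loop
   vertex 2.1 0.6 0.9
   vertex 0.5 0.1 1.4
   vertex 2.1 2.2 0.7
  endloop
 endfacet
 facet normal 0.218 -0.121 -0.968
  outer loop
   vertex 2.1 0.6 0.9
   vertex 2.1 2.2 0.7
   vertex 4.6 1.1 1.4
  endloop
 endfacet
 facet normal 0.220 -0.945 -0.242
  outer loop
   vertex 2.1 0.6 0.9
   vertex 5.0 0.3 4.7
   vertex 0.5 0.1 1.4
  endloop
 endfacet
 facet normal 0.239 -0.937 -0.256
  outer loop
   vertex 2.1 0.6 0.9
   vertex 4.6 1.1 1.4
   vertex 5.0 0.3 4.7
  endloop
 endfacet
 facet normal 0.979 -0.201 -0.016
  outer loop
   vertex 5.2 1.5 1.9
   vertex 5.9 4.9 2.0
   vertex 5.0 0.3 4.7
  endloop
 endfacet
 facet normal 0.681 -0.119 -0.722
  outer loop
   vertex 5.2 1.5 1.9
   vertex 4.6 1.1 1.4
   vertex 5.9 4.9 2.0
  endloop
 endfacet
 facet normal 0.673 -0.696 -0.250
  outer loop
   vertex 5.2 1.5 1.9
   vertex 5.0 0.3 4.7
   vertex 4.6 1.1 1.4
  endloop
 endfacet
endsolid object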